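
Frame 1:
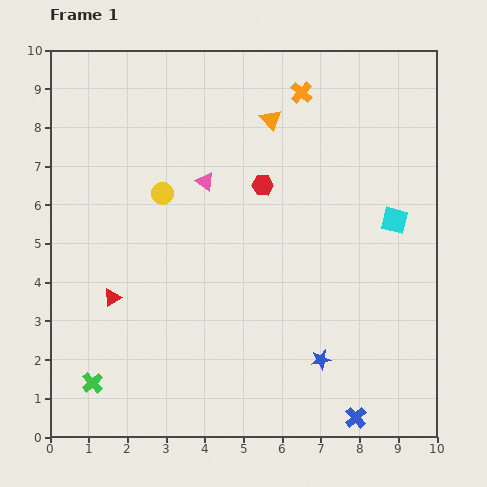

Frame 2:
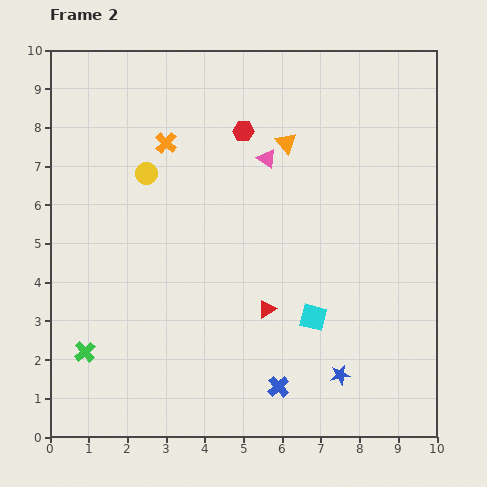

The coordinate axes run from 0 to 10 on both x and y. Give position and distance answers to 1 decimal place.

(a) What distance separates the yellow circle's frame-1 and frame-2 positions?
0.6

The yellow circle moved from (2.9, 6.3) to (2.5, 6.8), a distance of √(0.4² + 0.5²) ≈ 0.6.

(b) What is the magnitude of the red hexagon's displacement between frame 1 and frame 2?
1.5

The red hexagon moved from (5.5, 6.5) to (5.0, 7.9), a distance of √(0.5² + 1.4²) ≈ 1.5.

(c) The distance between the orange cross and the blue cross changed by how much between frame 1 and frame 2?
-1.6

Distance in frame 1: 8.5. Distance in frame 2: 6.9.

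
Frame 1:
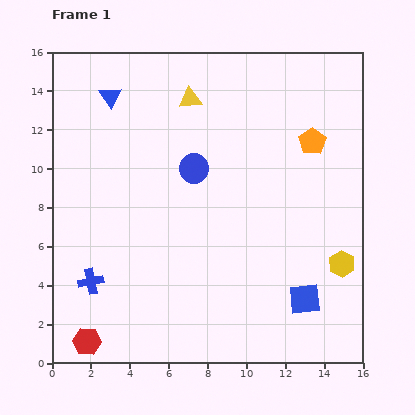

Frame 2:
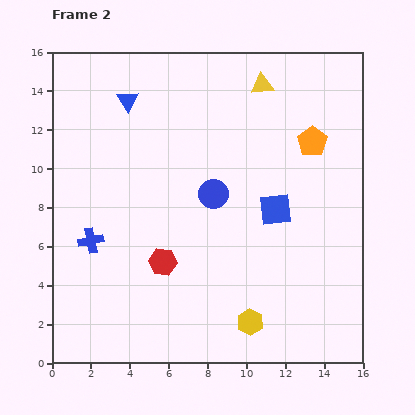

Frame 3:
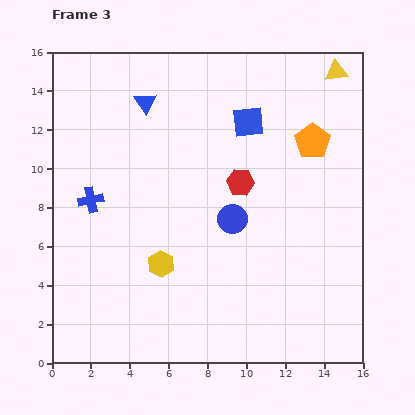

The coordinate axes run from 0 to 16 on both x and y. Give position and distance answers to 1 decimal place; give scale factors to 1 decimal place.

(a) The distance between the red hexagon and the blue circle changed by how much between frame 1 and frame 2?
-6.1

Distance in frame 1: 10.5. Distance in frame 2: 4.4.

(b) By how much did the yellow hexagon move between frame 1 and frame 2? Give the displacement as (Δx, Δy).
(-4.7, -3.0)

The yellow hexagon was at (14.9, 5.1) in frame 1 and (10.2, 2.1) in frame 2.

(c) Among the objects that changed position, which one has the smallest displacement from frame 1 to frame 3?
the blue triangle

(moved 1.8)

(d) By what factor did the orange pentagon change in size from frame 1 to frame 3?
1.3×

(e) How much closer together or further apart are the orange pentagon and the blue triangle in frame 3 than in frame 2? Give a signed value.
-0.9

Distance in frame 2: 9.7. Distance in frame 3: 8.8.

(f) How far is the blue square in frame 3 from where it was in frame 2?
4.7

The blue square moved from (11.5, 7.9) to (10.1, 12.4), a distance of √(1.4² + 4.5²) ≈ 4.7.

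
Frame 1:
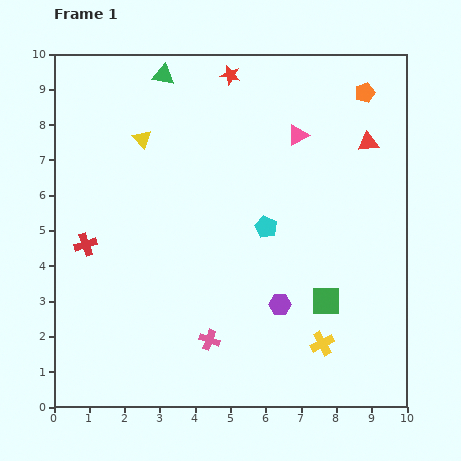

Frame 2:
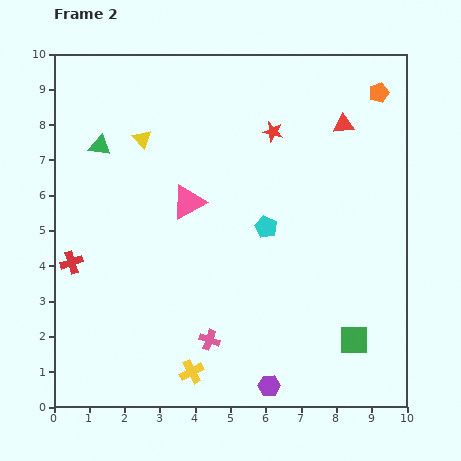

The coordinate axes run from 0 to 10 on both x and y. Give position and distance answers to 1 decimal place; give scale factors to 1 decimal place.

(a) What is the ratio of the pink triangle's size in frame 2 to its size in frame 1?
1.6×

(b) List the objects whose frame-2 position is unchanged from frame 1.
the pink cross, the cyan pentagon, the yellow triangle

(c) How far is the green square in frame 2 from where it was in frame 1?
1.4

The green square moved from (7.7, 3.0) to (8.5, 1.9), a distance of √(0.8² + 1.1²) ≈ 1.4.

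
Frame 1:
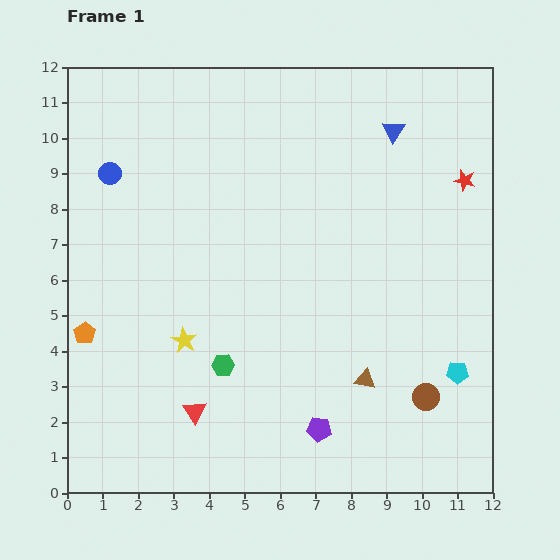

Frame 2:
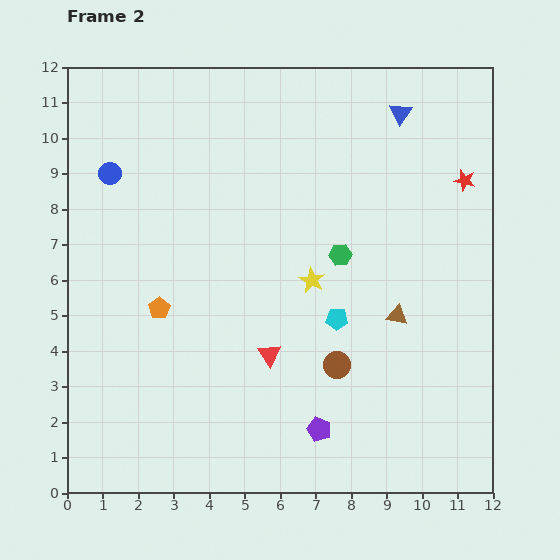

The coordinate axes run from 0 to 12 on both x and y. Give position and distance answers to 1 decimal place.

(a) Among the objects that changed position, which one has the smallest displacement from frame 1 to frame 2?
the blue triangle

(moved 0.5)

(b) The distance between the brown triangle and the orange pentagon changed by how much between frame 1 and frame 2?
-1.3

Distance in frame 1: 8.0. Distance in frame 2: 6.7.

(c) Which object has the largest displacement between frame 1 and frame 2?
the green hexagon

(moved 4.5; next 4.0)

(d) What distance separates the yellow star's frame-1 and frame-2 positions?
4.0

The yellow star moved from (3.3, 4.3) to (6.9, 6.0), a distance of √(3.6² + 1.7²) ≈ 4.0.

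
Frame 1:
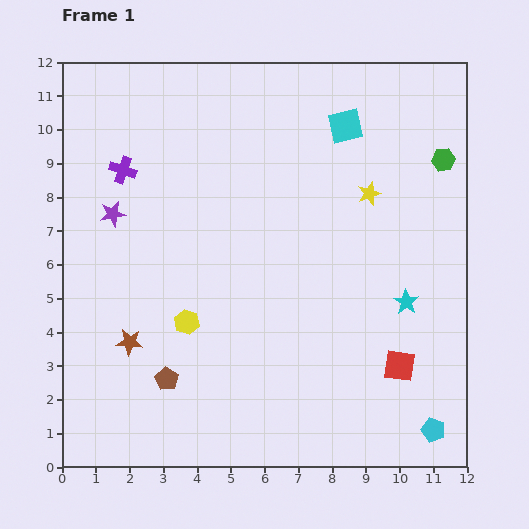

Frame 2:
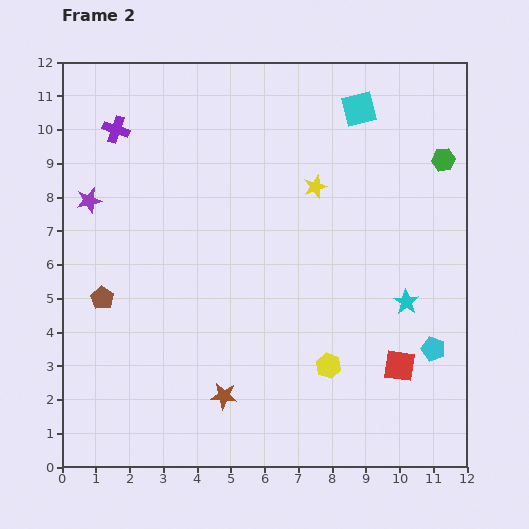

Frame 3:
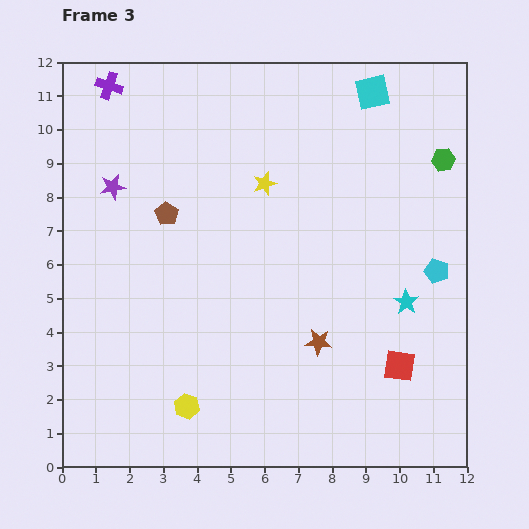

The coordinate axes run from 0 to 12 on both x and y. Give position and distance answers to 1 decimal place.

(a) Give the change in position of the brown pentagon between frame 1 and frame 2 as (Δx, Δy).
(-1.9, 2.4)

The brown pentagon was at (3.1, 2.6) in frame 1 and (1.2, 5.0) in frame 2.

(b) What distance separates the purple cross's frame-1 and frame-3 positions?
2.5

The purple cross moved from (1.8, 8.8) to (1.4, 11.3), a distance of √(0.4² + 2.5²) ≈ 2.5.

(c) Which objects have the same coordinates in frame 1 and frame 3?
the green hexagon, the red square, the cyan star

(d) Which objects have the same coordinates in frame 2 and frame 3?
the green hexagon, the red square, the cyan star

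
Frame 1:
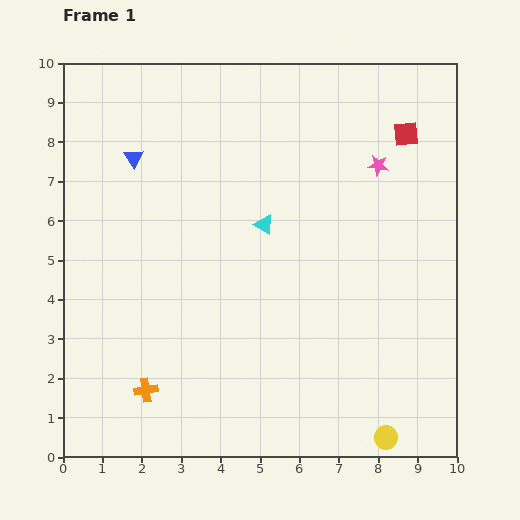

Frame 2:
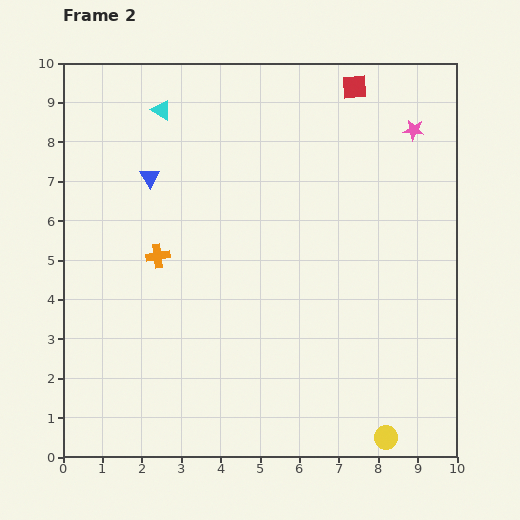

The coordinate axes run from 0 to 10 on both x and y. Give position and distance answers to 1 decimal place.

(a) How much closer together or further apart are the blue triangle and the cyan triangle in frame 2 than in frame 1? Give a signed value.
-2.0

Distance in frame 1: 3.7. Distance in frame 2: 1.7.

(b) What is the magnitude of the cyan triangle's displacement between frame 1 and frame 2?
3.9

The cyan triangle moved from (5.1, 5.9) to (2.5, 8.8), a distance of √(2.6² + 2.9²) ≈ 3.9.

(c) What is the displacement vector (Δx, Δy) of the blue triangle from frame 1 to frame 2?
(0.4, -0.5)

The blue triangle was at (1.8, 7.6) in frame 1 and (2.2, 7.1) in frame 2.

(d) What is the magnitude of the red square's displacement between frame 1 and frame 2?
1.8

The red square moved from (8.7, 8.2) to (7.4, 9.4), a distance of √(1.3² + 1.2²) ≈ 1.8.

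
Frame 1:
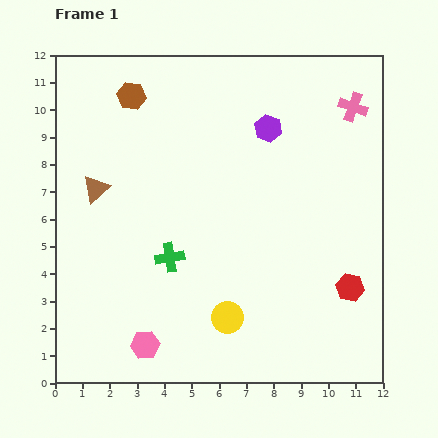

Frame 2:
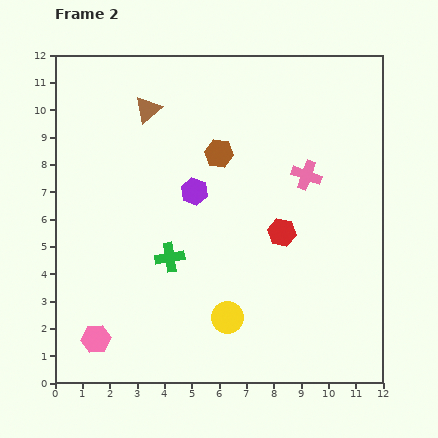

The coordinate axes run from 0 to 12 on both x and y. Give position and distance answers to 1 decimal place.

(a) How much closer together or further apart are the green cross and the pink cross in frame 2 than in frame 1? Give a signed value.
-2.9

Distance in frame 1: 8.7. Distance in frame 2: 5.8.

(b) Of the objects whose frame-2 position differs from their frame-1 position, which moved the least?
the pink hexagon

(moved 1.8)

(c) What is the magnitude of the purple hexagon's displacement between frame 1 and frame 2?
3.5

The purple hexagon moved from (7.8, 9.3) to (5.1, 7.0), a distance of √(2.7² + 2.3²) ≈ 3.5.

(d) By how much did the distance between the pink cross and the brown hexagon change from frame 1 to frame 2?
-4.8

Distance in frame 1: 8.1. Distance in frame 2: 3.3.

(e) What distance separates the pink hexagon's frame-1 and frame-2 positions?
1.8

The pink hexagon moved from (3.3, 1.4) to (1.5, 1.6), a distance of √(1.8² + 0.2²) ≈ 1.8.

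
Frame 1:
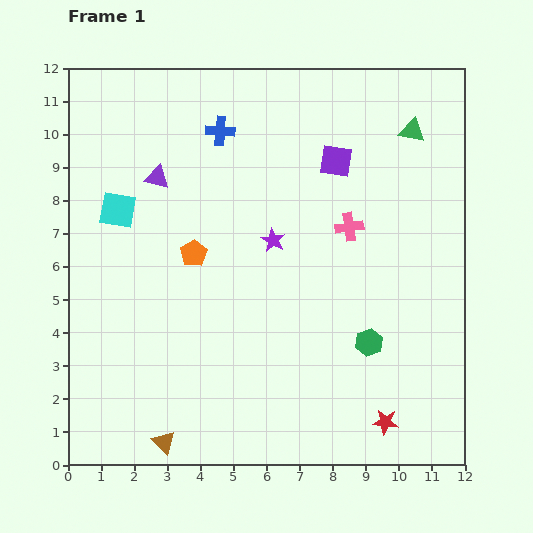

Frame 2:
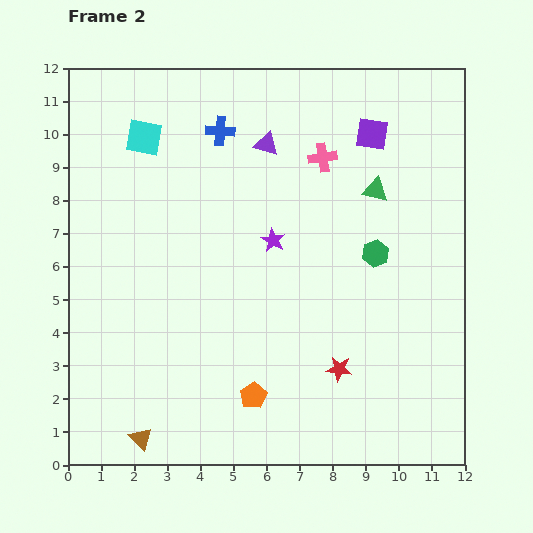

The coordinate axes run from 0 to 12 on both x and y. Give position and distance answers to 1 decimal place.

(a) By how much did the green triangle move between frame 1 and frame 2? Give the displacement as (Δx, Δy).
(-1.1, -1.8)

The green triangle was at (10.4, 10.1) in frame 1 and (9.3, 8.3) in frame 2.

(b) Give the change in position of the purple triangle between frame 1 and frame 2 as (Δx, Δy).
(3.3, 1.0)

The purple triangle was at (2.7, 8.7) in frame 1 and (6.0, 9.7) in frame 2.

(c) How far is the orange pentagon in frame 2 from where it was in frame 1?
4.7

The orange pentagon moved from (3.8, 6.4) to (5.6, 2.1), a distance of √(1.8² + 4.3²) ≈ 4.7.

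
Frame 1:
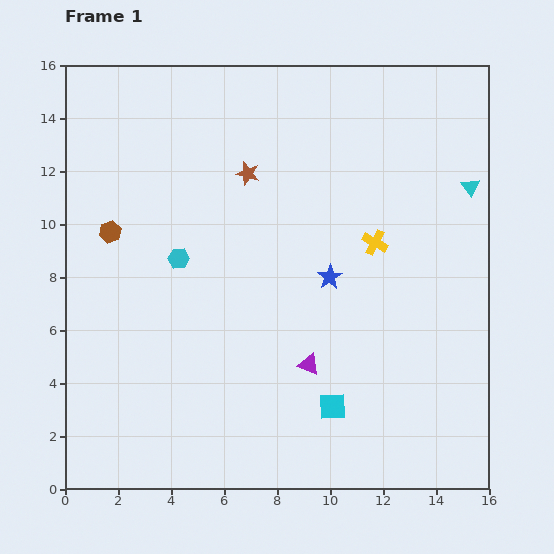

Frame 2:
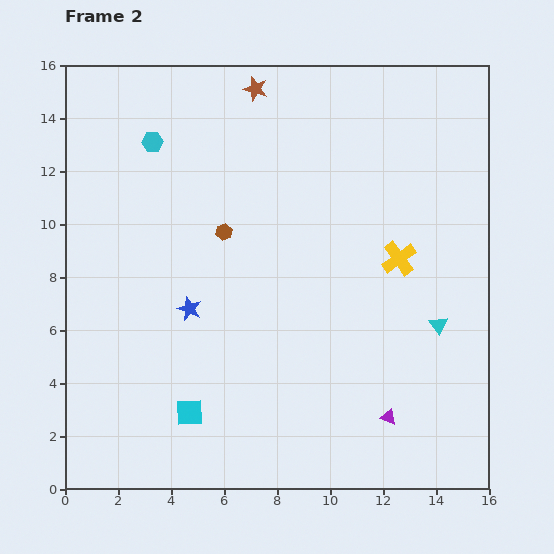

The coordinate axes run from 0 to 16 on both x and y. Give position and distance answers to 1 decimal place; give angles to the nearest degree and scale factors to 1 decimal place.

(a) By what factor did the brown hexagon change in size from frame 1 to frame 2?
0.7×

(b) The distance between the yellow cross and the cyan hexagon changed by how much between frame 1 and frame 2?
+2.9

Distance in frame 1: 7.4. Distance in frame 2: 10.3.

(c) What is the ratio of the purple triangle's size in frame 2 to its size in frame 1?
0.7×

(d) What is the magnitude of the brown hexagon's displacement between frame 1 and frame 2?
4.3

The brown hexagon moved from (1.7, 9.7) to (6.0, 9.7), a distance of √(4.3² + 0.0²) ≈ 4.3.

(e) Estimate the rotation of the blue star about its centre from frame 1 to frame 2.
19° counter-clockwise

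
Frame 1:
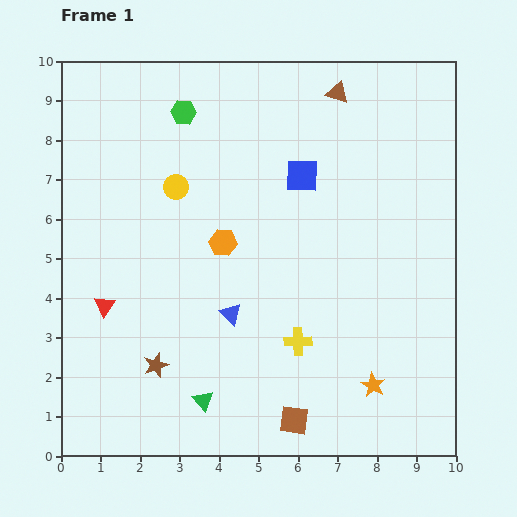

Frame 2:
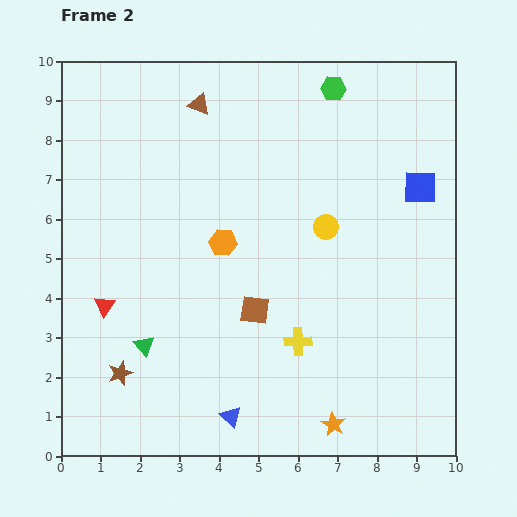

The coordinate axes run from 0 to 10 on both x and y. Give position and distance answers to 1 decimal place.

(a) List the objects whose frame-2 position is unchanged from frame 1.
the red triangle, the orange hexagon, the yellow cross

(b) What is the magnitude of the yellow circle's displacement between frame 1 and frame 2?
3.9

The yellow circle moved from (2.9, 6.8) to (6.7, 5.8), a distance of √(3.8² + 1.0²) ≈ 3.9.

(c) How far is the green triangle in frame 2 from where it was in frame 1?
2.1

The green triangle moved from (3.6, 1.4) to (2.1, 2.8), a distance of √(1.5² + 1.4²) ≈ 2.1.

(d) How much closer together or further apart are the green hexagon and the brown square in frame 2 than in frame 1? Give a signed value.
-2.4

Distance in frame 1: 8.3. Distance in frame 2: 5.9.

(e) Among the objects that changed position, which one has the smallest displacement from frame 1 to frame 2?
the brown star

(moved 0.9)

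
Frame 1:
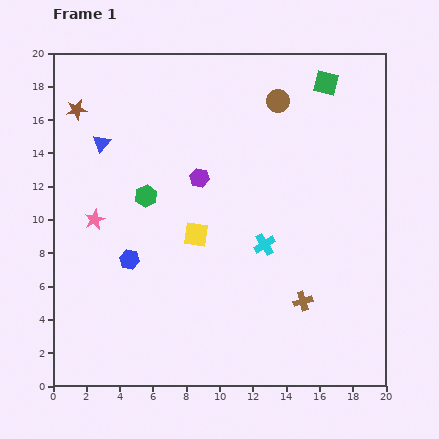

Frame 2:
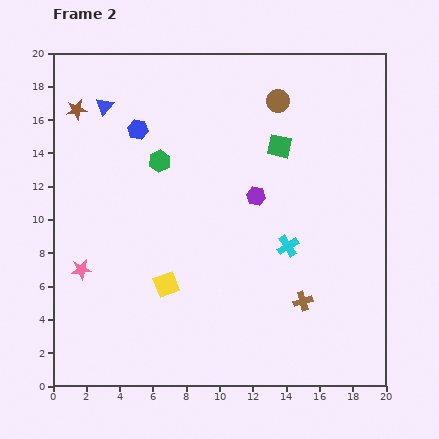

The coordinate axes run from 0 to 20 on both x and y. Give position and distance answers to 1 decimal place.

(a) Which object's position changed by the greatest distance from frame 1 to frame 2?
the blue hexagon

(moved 7.8; next 4.7)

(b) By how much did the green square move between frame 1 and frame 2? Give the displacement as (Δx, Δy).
(-2.8, -3.8)

The green square was at (16.4, 18.2) in frame 1 and (13.6, 14.4) in frame 2.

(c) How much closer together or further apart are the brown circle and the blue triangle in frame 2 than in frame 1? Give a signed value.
-0.5

Distance in frame 1: 10.9. Distance in frame 2: 10.4.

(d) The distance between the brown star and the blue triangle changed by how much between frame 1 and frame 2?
-0.8

Distance in frame 1: 2.5. Distance in frame 2: 1.7.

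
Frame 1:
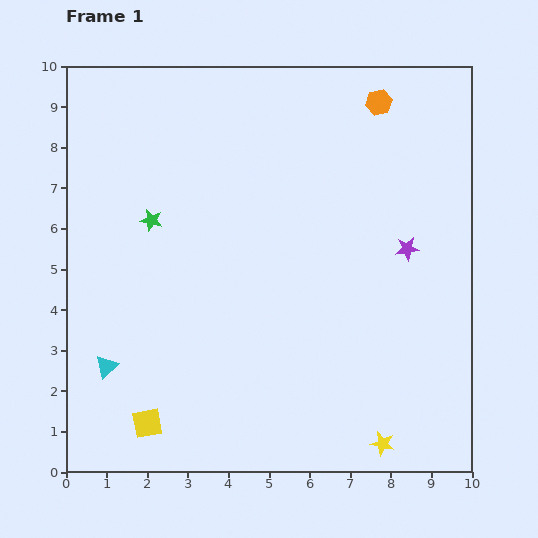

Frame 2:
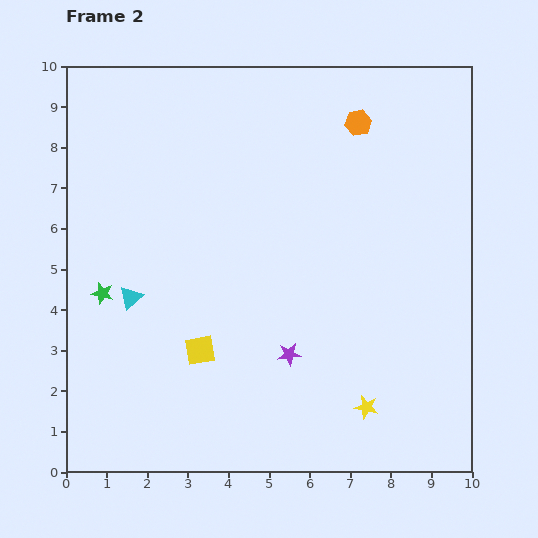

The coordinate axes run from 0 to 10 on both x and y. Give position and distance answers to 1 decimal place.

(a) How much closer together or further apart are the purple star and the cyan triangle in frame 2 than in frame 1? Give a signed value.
-3.8

Distance in frame 1: 7.9. Distance in frame 2: 4.1.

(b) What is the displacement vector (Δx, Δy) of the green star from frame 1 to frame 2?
(-1.2, -1.8)

The green star was at (2.1, 6.2) in frame 1 and (0.9, 4.4) in frame 2.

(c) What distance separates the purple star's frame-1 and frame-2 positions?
3.9

The purple star moved from (8.4, 5.5) to (5.5, 2.9), a distance of √(2.9² + 2.6²) ≈ 3.9.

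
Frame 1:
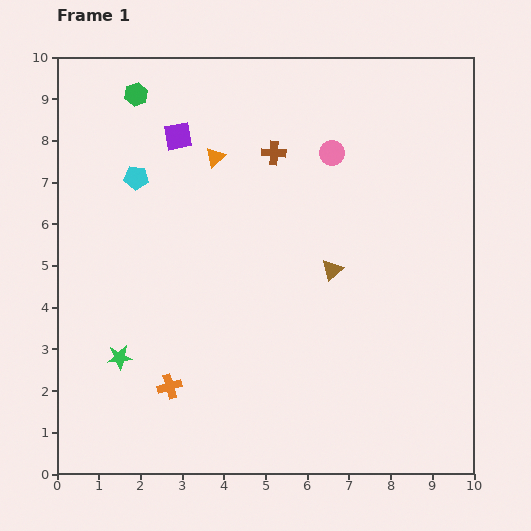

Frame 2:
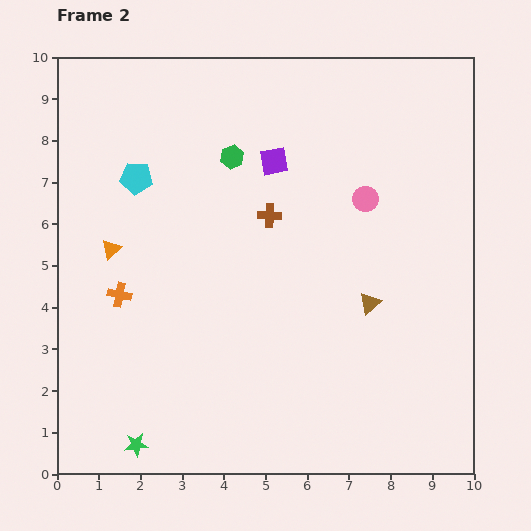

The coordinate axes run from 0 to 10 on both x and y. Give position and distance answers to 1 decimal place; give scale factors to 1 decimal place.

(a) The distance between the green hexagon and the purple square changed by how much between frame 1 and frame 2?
-0.4

Distance in frame 1: 1.4. Distance in frame 2: 1.0.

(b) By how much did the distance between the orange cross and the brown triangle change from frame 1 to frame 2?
+1.2

Distance in frame 1: 4.8. Distance in frame 2: 6.0.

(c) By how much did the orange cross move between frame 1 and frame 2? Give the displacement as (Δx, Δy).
(-1.2, 2.2)

The orange cross was at (2.7, 2.1) in frame 1 and (1.5, 4.3) in frame 2.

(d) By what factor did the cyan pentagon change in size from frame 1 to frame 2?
1.3×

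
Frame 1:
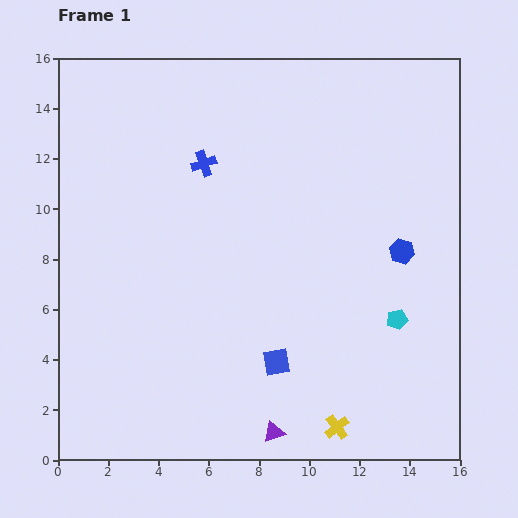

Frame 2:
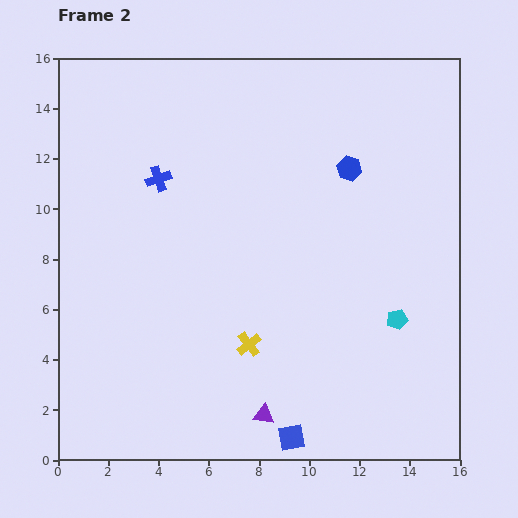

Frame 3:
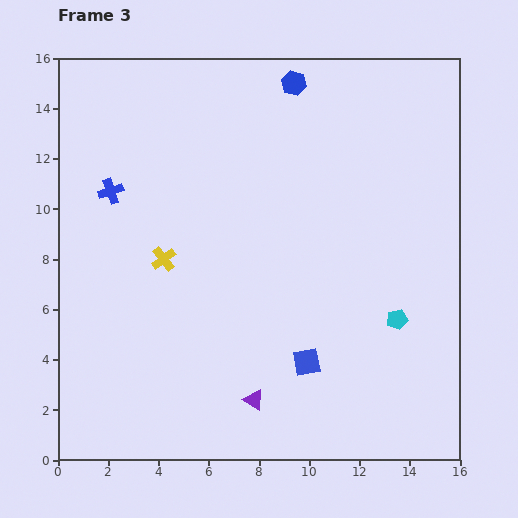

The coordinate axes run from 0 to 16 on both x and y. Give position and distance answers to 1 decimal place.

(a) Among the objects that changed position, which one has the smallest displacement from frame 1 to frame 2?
the purple triangle

(moved 0.8)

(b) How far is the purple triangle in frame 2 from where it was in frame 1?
0.8

The purple triangle moved from (8.6, 1.1) to (8.2, 1.8), a distance of √(0.4² + 0.7²) ≈ 0.8.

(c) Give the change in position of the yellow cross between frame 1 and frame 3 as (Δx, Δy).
(-6.9, 6.7)

The yellow cross was at (11.1, 1.3) in frame 1 and (4.2, 8.0) in frame 3.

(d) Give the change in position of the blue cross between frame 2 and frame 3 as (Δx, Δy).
(-1.9, -0.5)

The blue cross was at (4.0, 11.2) in frame 2 and (2.1, 10.7) in frame 3.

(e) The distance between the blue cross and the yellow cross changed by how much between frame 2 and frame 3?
-4.1

Distance in frame 2: 7.5. Distance in frame 3: 3.4.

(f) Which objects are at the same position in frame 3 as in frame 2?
the cyan pentagon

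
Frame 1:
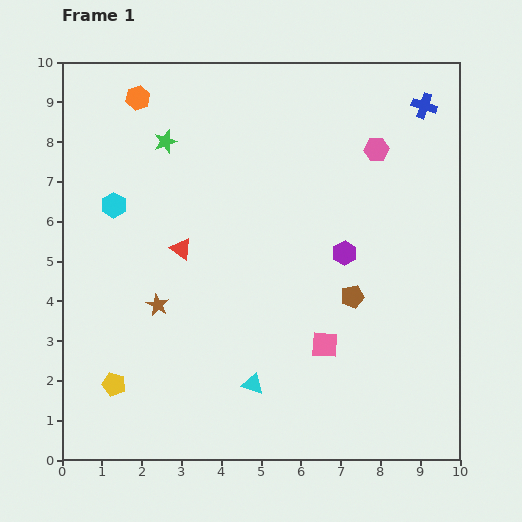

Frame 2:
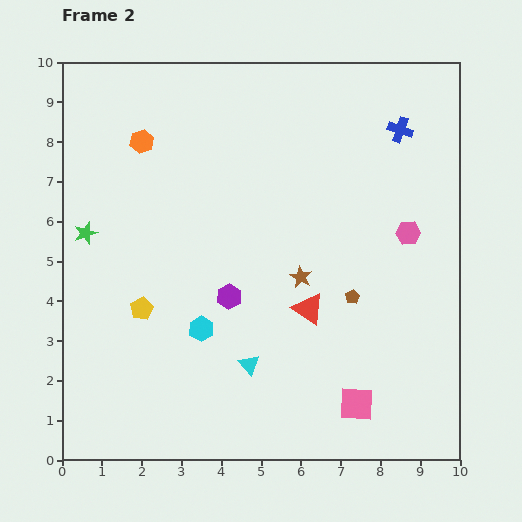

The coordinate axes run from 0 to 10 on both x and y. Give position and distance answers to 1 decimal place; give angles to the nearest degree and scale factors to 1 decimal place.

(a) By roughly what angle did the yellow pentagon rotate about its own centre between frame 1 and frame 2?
27° clockwise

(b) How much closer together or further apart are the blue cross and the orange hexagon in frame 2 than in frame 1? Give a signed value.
-0.7

Distance in frame 1: 7.2. Distance in frame 2: 6.5.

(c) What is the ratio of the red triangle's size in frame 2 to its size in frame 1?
1.5×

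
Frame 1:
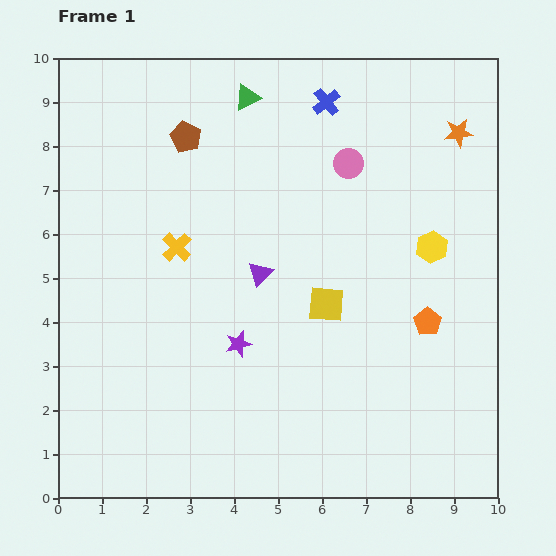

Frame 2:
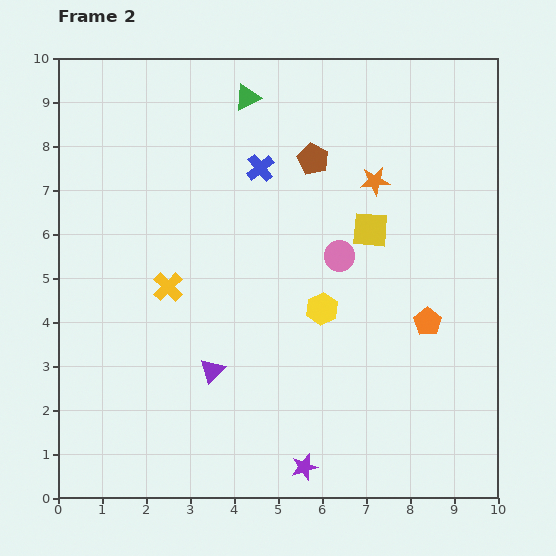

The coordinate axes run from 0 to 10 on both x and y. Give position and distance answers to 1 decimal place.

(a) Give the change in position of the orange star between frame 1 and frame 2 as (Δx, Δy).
(-1.9, -1.1)

The orange star was at (9.1, 8.3) in frame 1 and (7.2, 7.2) in frame 2.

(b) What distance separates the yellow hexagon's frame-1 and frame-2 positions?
2.9

The yellow hexagon moved from (8.5, 5.7) to (6.0, 4.3), a distance of √(2.5² + 1.4²) ≈ 2.9.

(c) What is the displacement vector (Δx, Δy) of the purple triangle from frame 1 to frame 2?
(-1.1, -2.2)

The purple triangle was at (4.6, 5.1) in frame 1 and (3.5, 2.9) in frame 2.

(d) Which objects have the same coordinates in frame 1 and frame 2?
the orange pentagon, the green triangle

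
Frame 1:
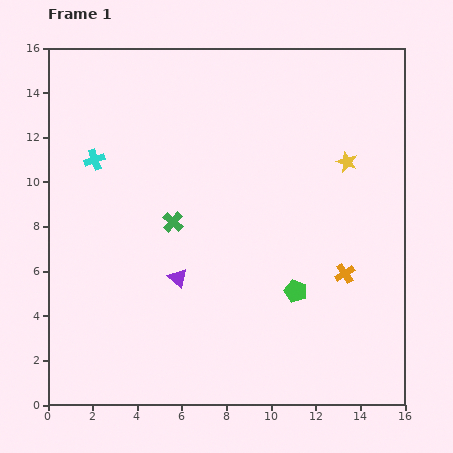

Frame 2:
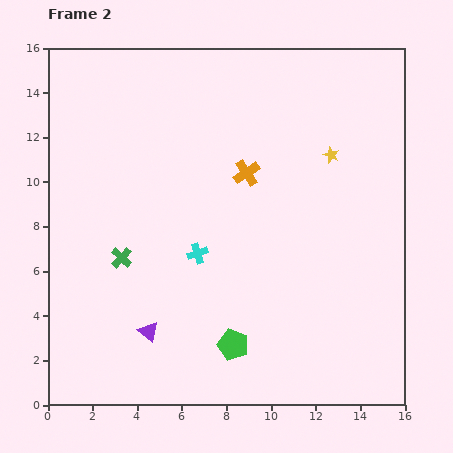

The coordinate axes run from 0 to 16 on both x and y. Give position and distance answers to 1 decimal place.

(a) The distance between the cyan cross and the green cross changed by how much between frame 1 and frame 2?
-1.1

Distance in frame 1: 4.5. Distance in frame 2: 3.4.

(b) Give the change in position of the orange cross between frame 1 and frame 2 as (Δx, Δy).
(-4.4, 4.5)

The orange cross was at (13.3, 5.9) in frame 1 and (8.9, 10.4) in frame 2.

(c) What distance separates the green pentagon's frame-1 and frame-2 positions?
3.7

The green pentagon moved from (11.1, 5.1) to (8.3, 2.7), a distance of √(2.8² + 2.4²) ≈ 3.7.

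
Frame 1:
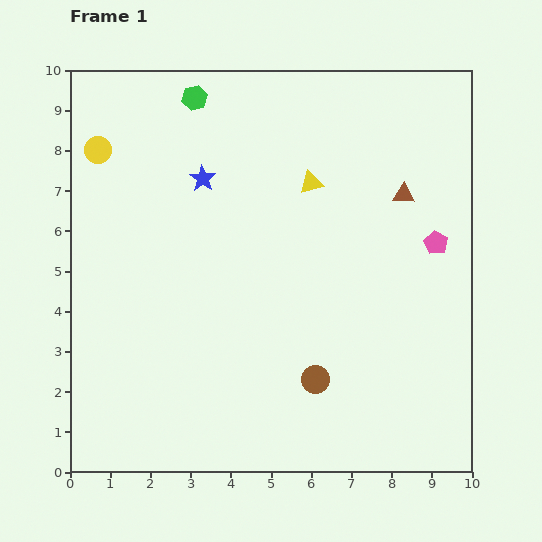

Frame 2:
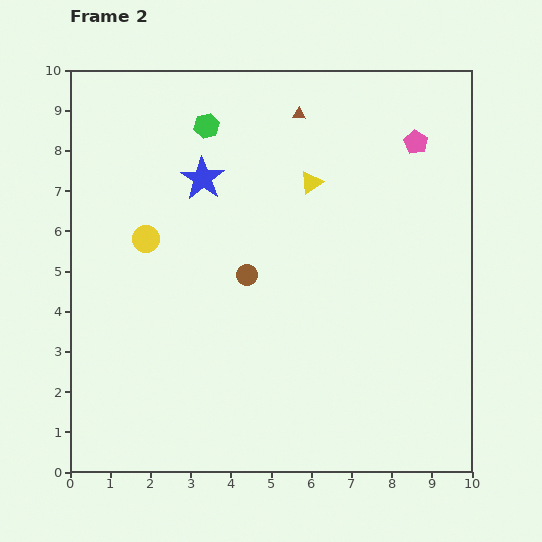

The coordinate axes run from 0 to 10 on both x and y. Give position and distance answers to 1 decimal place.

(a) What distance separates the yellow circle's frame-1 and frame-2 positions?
2.5

The yellow circle moved from (0.7, 8.0) to (1.9, 5.8), a distance of √(1.2² + 2.2²) ≈ 2.5.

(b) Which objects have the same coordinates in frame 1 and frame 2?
the blue star, the yellow triangle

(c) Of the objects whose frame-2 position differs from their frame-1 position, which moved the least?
the green hexagon

(moved 0.8)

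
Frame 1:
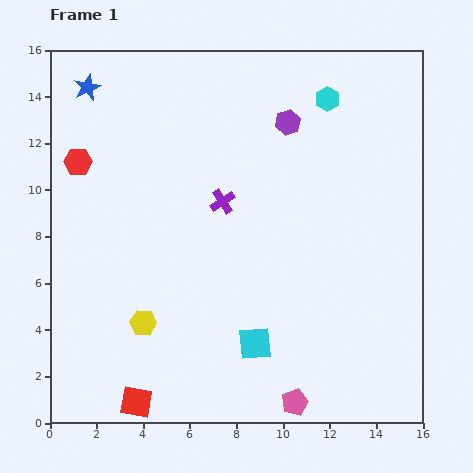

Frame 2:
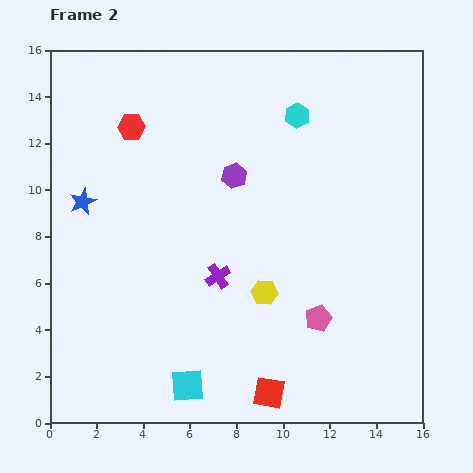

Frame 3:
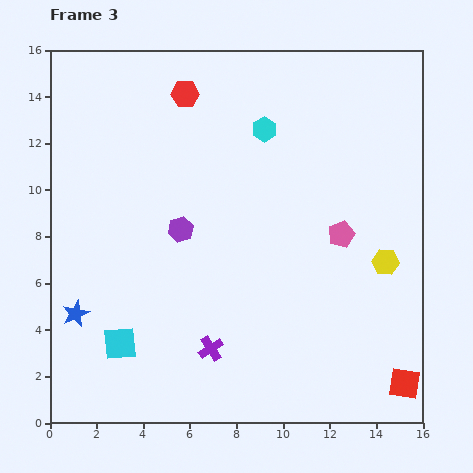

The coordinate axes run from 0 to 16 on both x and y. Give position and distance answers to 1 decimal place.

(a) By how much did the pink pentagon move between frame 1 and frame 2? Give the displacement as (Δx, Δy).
(1.0, 3.6)

The pink pentagon was at (10.5, 0.9) in frame 1 and (11.5, 4.5) in frame 2.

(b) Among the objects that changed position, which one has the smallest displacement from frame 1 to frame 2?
the cyan hexagon

(moved 1.5)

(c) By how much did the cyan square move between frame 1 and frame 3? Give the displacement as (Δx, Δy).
(-5.8, 0.0)

The cyan square was at (8.8, 3.4) in frame 1 and (3.0, 3.4) in frame 3.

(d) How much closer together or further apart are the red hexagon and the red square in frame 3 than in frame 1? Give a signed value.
+5.0

Distance in frame 1: 10.6. Distance in frame 3: 15.6.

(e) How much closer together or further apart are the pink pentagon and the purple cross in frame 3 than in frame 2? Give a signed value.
+2.7

Distance in frame 2: 4.7. Distance in frame 3: 7.4.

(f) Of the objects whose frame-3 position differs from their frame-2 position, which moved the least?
the cyan hexagon

(moved 1.5)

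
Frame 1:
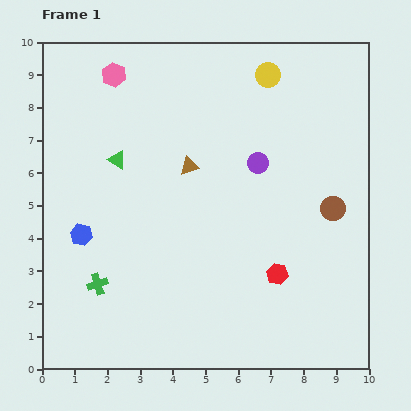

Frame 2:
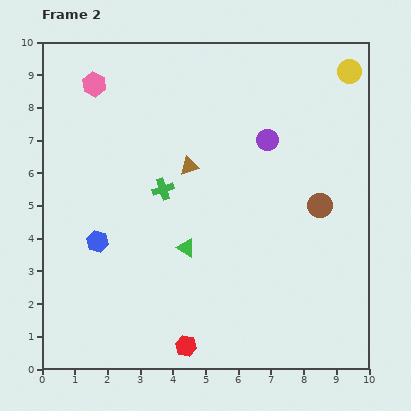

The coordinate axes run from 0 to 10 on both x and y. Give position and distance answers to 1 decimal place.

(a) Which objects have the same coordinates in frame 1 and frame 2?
the brown triangle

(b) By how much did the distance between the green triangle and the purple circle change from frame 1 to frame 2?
-0.2

Distance in frame 1: 4.3. Distance in frame 2: 4.1.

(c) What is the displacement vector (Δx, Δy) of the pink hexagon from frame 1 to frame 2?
(-0.6, -0.3)

The pink hexagon was at (2.2, 9.0) in frame 1 and (1.6, 8.7) in frame 2.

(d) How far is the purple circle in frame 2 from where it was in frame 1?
0.8

The purple circle moved from (6.6, 6.3) to (6.9, 7.0), a distance of √(0.3² + 0.7²) ≈ 0.8.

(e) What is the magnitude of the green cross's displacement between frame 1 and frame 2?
3.5

The green cross moved from (1.7, 2.6) to (3.7, 5.5), a distance of √(2.0² + 2.9²) ≈ 3.5.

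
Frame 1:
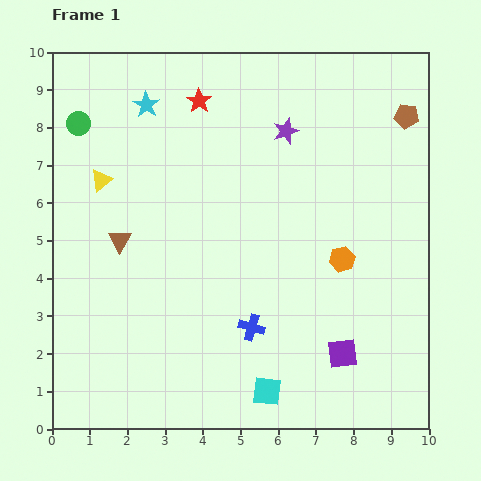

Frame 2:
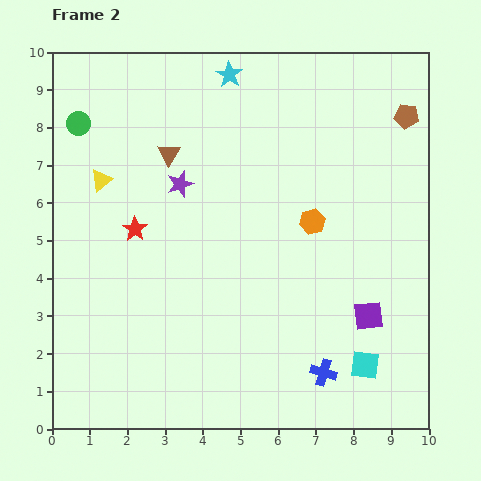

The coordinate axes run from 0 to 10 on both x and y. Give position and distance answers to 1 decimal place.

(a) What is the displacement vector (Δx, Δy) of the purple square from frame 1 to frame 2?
(0.7, 1.0)

The purple square was at (7.7, 2.0) in frame 1 and (8.4, 3.0) in frame 2.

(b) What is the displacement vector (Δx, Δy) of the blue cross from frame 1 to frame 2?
(1.9, -1.2)

The blue cross was at (5.3, 2.7) in frame 1 and (7.2, 1.5) in frame 2.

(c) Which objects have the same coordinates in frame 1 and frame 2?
the green circle, the brown pentagon, the yellow triangle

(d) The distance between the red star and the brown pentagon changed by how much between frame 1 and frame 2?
+2.3

Distance in frame 1: 5.5. Distance in frame 2: 7.8.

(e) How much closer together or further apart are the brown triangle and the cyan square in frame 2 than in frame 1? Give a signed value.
+2.0

Distance in frame 1: 5.6. Distance in frame 2: 7.6.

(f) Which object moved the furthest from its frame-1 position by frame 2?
the red star

(moved 3.8; next 3.1)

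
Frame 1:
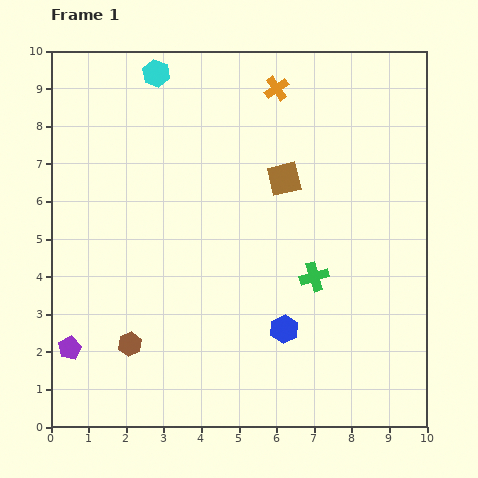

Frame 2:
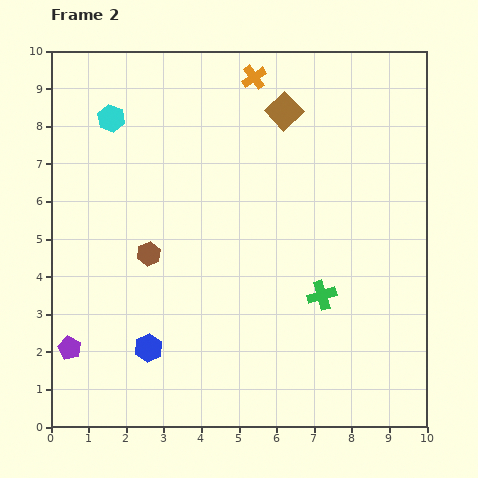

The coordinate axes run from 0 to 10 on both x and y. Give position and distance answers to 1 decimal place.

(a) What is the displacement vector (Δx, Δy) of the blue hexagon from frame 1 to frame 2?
(-3.6, -0.5)

The blue hexagon was at (6.2, 2.6) in frame 1 and (2.6, 2.1) in frame 2.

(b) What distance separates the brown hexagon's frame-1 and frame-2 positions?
2.5

The brown hexagon moved from (2.1, 2.2) to (2.6, 4.6), a distance of √(0.5² + 2.4²) ≈ 2.5.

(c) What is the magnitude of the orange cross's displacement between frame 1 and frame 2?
0.7

The orange cross moved from (6.0, 9.0) to (5.4, 9.3), a distance of √(0.6² + 0.3²) ≈ 0.7.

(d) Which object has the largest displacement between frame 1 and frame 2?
the blue hexagon

(moved 3.6; next 2.5)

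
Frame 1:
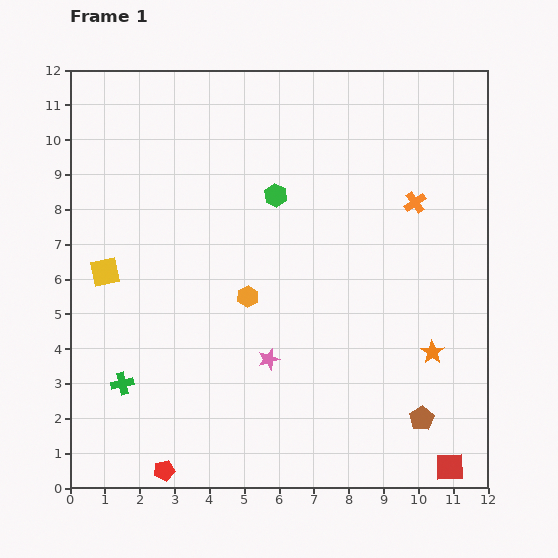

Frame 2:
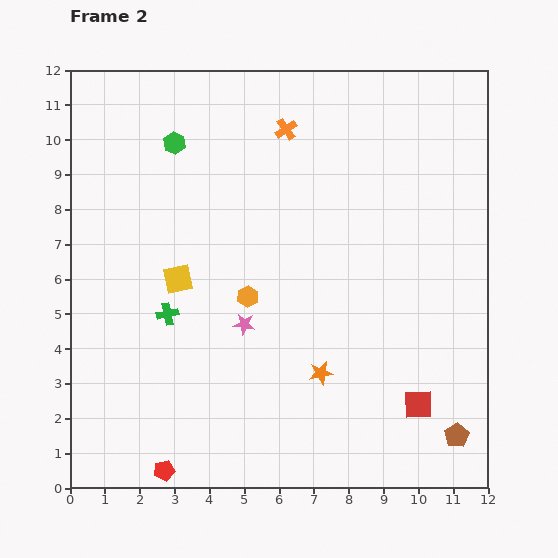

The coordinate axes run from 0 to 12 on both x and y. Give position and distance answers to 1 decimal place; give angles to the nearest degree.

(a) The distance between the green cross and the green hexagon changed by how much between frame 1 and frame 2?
-2.1

Distance in frame 1: 7.0. Distance in frame 2: 4.9.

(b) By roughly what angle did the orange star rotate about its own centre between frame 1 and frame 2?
27° clockwise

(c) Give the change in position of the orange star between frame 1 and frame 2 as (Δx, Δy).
(-3.2, -0.6)

The orange star was at (10.4, 3.9) in frame 1 and (7.2, 3.3) in frame 2.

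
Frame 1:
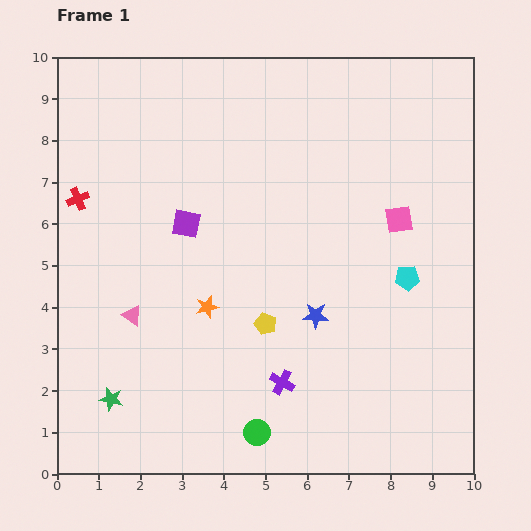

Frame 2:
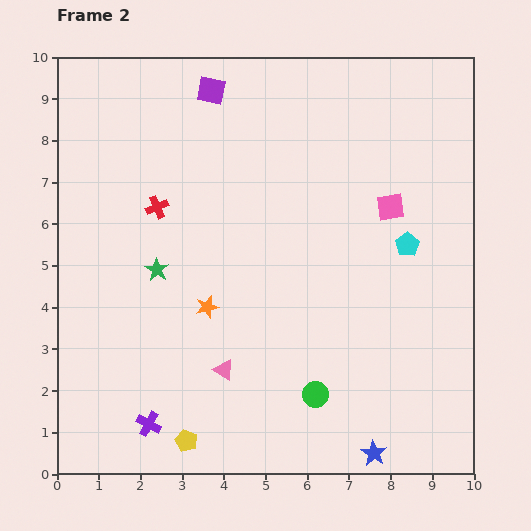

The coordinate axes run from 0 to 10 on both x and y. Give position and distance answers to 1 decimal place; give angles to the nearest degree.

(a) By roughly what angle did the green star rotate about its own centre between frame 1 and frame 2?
20° clockwise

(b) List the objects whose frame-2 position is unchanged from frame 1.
the orange star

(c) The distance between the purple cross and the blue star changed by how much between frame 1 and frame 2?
+3.6

Distance in frame 1: 1.8. Distance in frame 2: 5.4.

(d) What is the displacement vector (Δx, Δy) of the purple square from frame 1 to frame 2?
(0.6, 3.2)

The purple square was at (3.1, 6.0) in frame 1 and (3.7, 9.2) in frame 2.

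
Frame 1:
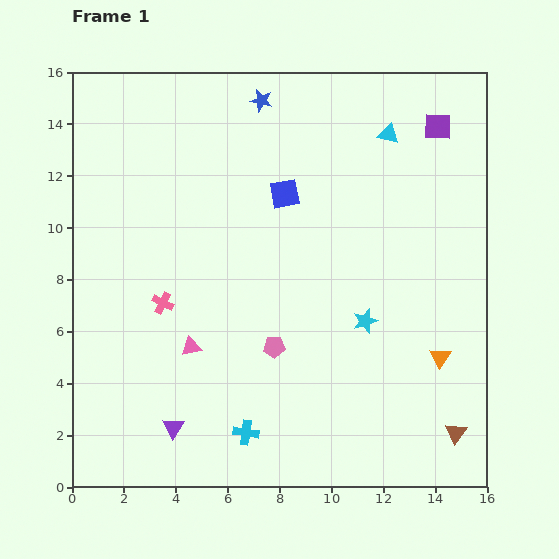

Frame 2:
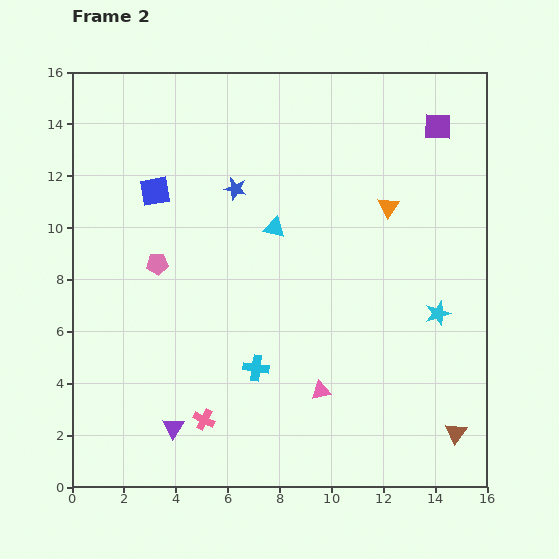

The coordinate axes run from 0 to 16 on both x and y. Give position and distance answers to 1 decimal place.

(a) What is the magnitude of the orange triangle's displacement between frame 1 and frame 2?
6.1

The orange triangle moved from (14.2, 5.0) to (12.2, 10.8), a distance of √(2.0² + 5.8²) ≈ 6.1.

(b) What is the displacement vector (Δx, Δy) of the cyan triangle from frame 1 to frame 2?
(-4.4, -3.6)

The cyan triangle was at (12.2, 13.6) in frame 1 and (7.8, 10.0) in frame 2.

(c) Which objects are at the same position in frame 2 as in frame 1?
the purple triangle, the brown triangle, the purple square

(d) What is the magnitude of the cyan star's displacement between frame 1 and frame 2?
2.8

The cyan star moved from (11.3, 6.4) to (14.1, 6.7), a distance of √(2.8² + 0.3²) ≈ 2.8.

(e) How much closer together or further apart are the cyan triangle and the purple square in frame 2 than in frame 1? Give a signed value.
+5.5

Distance in frame 1: 1.9. Distance in frame 2: 7.4.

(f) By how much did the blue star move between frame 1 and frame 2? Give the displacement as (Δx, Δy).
(-1.0, -3.4)

The blue star was at (7.3, 14.9) in frame 1 and (6.3, 11.5) in frame 2.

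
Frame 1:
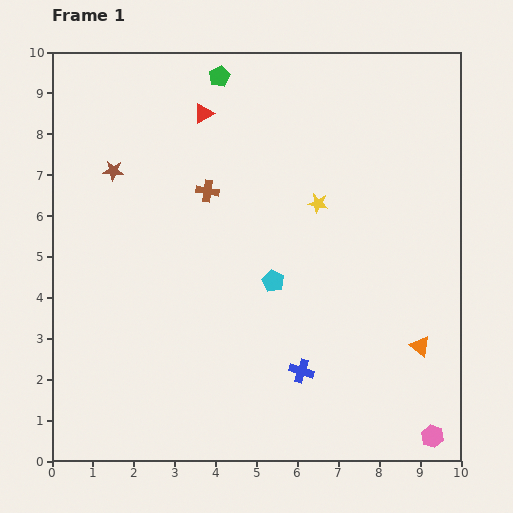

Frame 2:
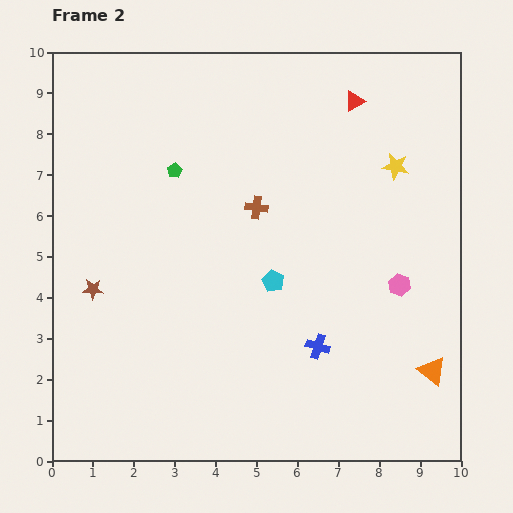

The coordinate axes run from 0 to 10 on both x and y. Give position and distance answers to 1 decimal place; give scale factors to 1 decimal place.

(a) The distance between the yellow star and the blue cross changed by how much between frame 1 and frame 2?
+0.7

Distance in frame 1: 4.1. Distance in frame 2: 4.8.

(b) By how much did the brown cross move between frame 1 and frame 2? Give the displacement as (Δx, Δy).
(1.2, -0.4)

The brown cross was at (3.8, 6.6) in frame 1 and (5.0, 6.2) in frame 2.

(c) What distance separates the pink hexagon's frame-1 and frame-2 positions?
3.8

The pink hexagon moved from (9.3, 0.6) to (8.5, 4.3), a distance of √(0.8² + 3.7²) ≈ 3.8.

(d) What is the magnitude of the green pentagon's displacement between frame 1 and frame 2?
2.5

The green pentagon moved from (4.1, 9.4) to (3.0, 7.1), a distance of √(1.1² + 2.3²) ≈ 2.5.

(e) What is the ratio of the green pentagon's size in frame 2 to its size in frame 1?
0.7×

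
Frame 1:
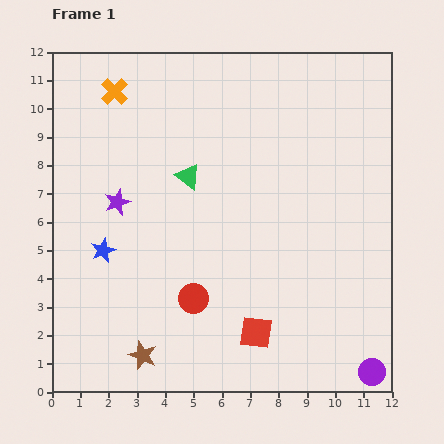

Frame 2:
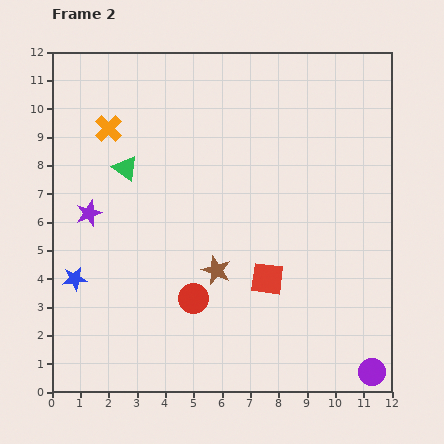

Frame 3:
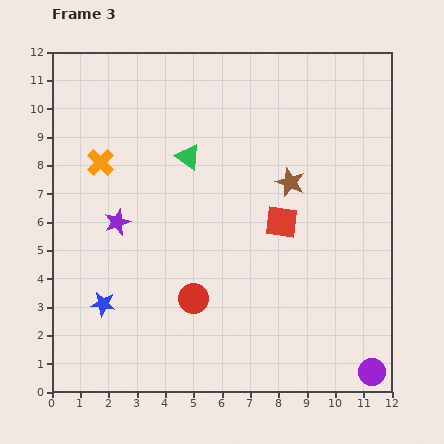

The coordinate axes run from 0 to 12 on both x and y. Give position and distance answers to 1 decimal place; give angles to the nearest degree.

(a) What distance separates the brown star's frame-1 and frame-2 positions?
4.0

The brown star moved from (3.2, 1.3) to (5.8, 4.3), a distance of √(2.6² + 3.0²) ≈ 4.0.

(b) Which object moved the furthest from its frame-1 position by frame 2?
the brown star

(moved 4.0; next 2.2)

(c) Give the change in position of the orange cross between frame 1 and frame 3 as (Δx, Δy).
(-0.5, -2.5)

The orange cross was at (2.2, 10.6) in frame 1 and (1.7, 8.1) in frame 3.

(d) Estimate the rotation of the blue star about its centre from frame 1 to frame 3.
31° clockwise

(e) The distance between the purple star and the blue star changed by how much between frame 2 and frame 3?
+0.5

Distance in frame 2: 2.4. Distance in frame 3: 2.9.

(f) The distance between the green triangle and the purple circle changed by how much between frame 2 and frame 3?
-1.3

Distance in frame 2: 11.3. Distance in frame 3: 10.0.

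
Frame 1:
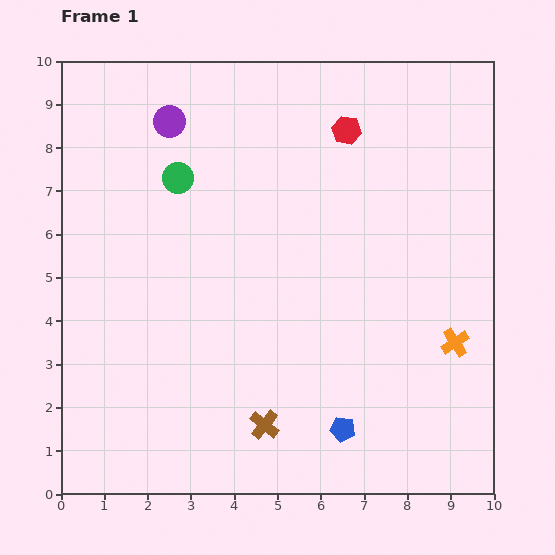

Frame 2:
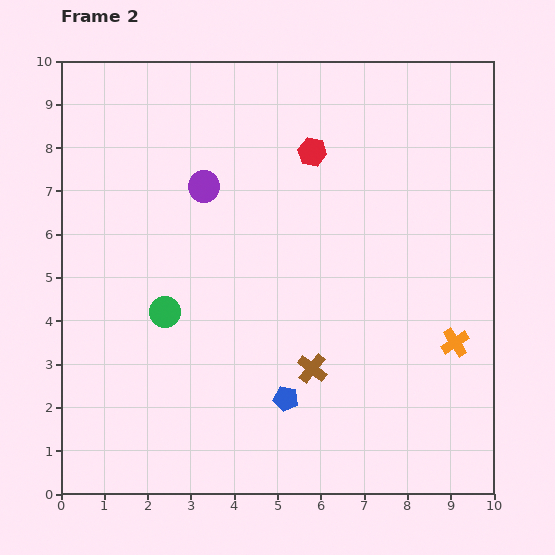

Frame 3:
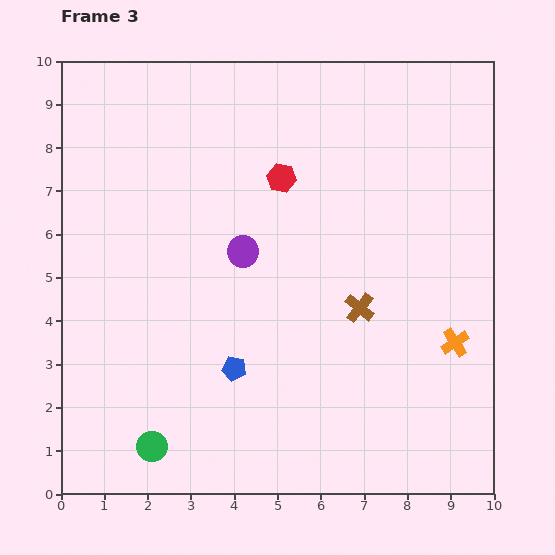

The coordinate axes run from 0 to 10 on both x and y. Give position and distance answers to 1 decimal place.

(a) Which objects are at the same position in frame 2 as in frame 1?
the orange cross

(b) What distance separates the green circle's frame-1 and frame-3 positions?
6.2

The green circle moved from (2.7, 7.3) to (2.1, 1.1), a distance of √(0.6² + 6.2²) ≈ 6.2.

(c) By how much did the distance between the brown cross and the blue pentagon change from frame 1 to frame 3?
+1.4

Distance in frame 1: 1.8. Distance in frame 3: 3.2.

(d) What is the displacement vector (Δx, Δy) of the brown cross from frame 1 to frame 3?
(2.2, 2.7)

The brown cross was at (4.7, 1.6) in frame 1 and (6.9, 4.3) in frame 3.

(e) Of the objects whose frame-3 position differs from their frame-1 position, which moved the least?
the red hexagon

(moved 1.9)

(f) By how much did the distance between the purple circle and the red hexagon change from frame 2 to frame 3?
-0.7

Distance in frame 2: 2.6. Distance in frame 3: 1.9.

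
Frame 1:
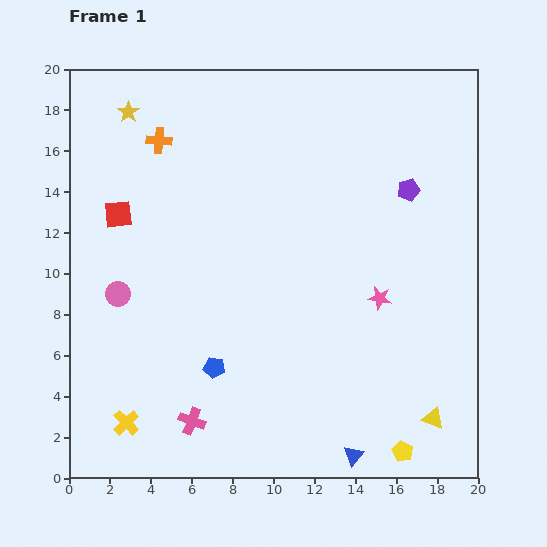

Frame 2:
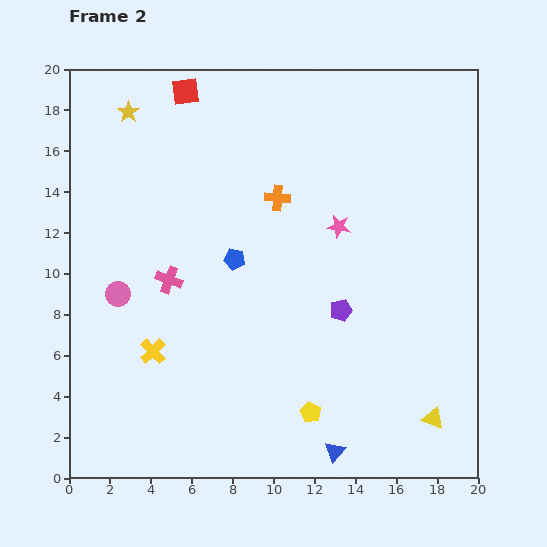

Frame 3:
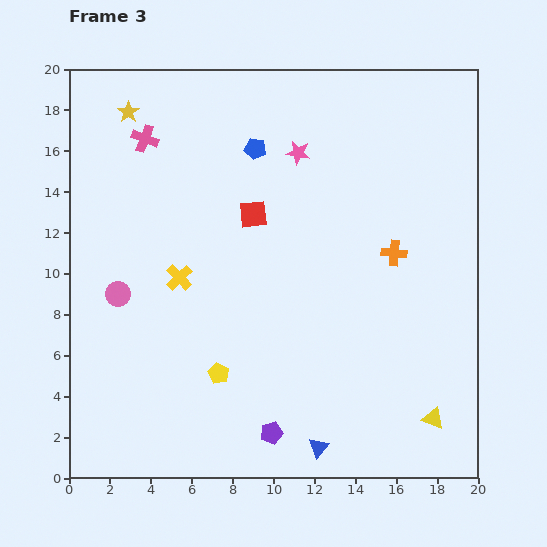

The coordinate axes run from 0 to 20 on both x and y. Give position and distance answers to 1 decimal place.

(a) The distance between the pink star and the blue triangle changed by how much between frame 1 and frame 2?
+3.2

Distance in frame 1: 7.8. Distance in frame 2: 11.0.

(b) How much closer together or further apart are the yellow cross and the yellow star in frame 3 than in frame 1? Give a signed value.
-6.7

Distance in frame 1: 15.2. Distance in frame 3: 8.5.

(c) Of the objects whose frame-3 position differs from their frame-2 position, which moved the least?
the blue triangle

(moved 0.8)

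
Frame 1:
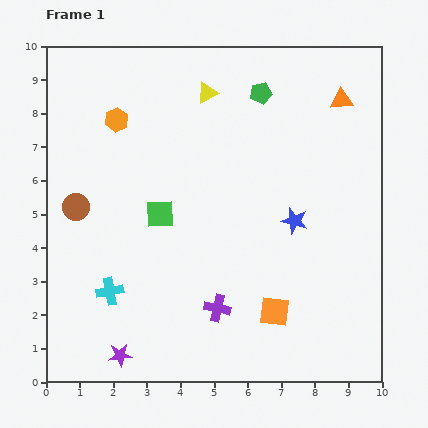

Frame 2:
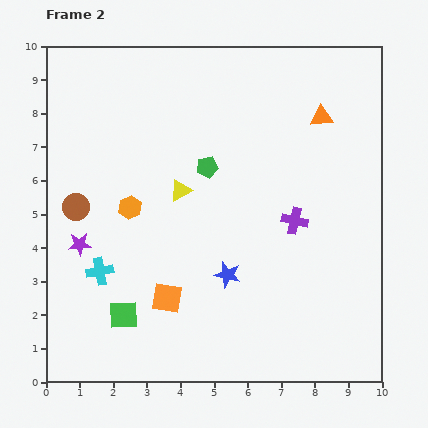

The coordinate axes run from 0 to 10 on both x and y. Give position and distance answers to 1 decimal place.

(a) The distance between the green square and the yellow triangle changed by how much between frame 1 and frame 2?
+0.2

Distance in frame 1: 3.9. Distance in frame 2: 4.1.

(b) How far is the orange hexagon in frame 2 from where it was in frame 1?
2.6

The orange hexagon moved from (2.1, 7.8) to (2.5, 5.2), a distance of √(0.4² + 2.6²) ≈ 2.6.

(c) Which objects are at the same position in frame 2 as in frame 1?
the brown circle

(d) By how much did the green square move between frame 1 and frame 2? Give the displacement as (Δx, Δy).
(-1.1, -3.0)

The green square was at (3.4, 5.0) in frame 1 and (2.3, 2.0) in frame 2.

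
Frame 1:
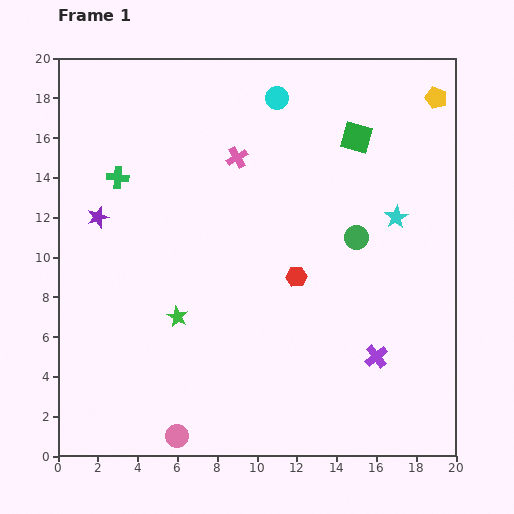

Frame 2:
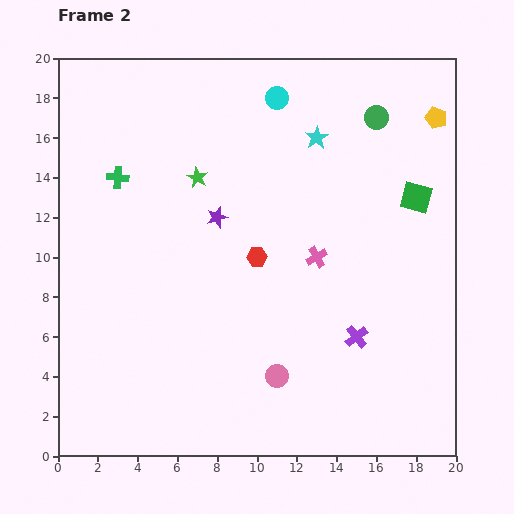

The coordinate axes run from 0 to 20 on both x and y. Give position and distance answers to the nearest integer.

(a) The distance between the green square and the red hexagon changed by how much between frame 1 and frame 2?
+1

Distance in frame 1: 8. Distance in frame 2: 9.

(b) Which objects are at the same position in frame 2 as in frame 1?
the green cross, the cyan circle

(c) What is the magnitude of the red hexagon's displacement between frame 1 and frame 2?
2

The red hexagon moved from (12, 9) to (10, 10), a distance of √(2² + 1²) ≈ 2.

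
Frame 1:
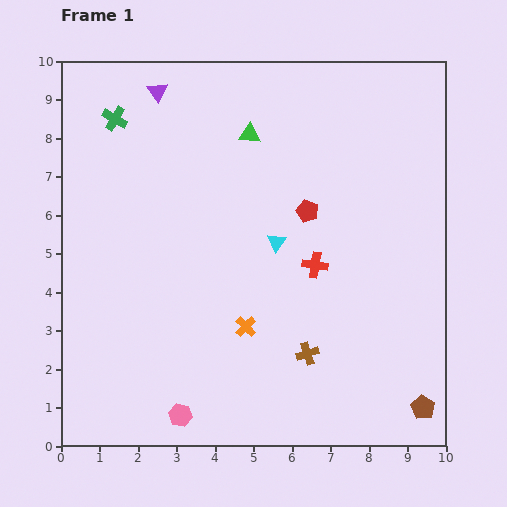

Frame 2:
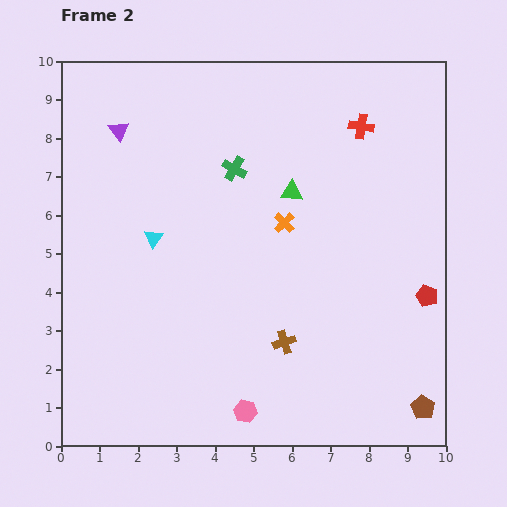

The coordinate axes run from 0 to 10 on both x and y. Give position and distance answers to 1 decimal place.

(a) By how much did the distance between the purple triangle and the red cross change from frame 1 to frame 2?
+0.2

Distance in frame 1: 6.1. Distance in frame 2: 6.3.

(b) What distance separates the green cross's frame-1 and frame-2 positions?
3.4

The green cross moved from (1.4, 8.5) to (4.5, 7.2), a distance of √(3.1² + 1.3²) ≈ 3.4.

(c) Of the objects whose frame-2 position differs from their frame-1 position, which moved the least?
the brown cross

(moved 0.7)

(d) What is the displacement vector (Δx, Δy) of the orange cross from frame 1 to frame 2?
(1.0, 2.7)

The orange cross was at (4.8, 3.1) in frame 1 and (5.8, 5.8) in frame 2.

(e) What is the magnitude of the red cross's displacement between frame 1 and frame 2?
3.8

The red cross moved from (6.6, 4.7) to (7.8, 8.3), a distance of √(1.2² + 3.6²) ≈ 3.8.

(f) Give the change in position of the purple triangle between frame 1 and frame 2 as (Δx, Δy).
(-1.0, -1.0)

The purple triangle was at (2.5, 9.2) in frame 1 and (1.5, 8.2) in frame 2.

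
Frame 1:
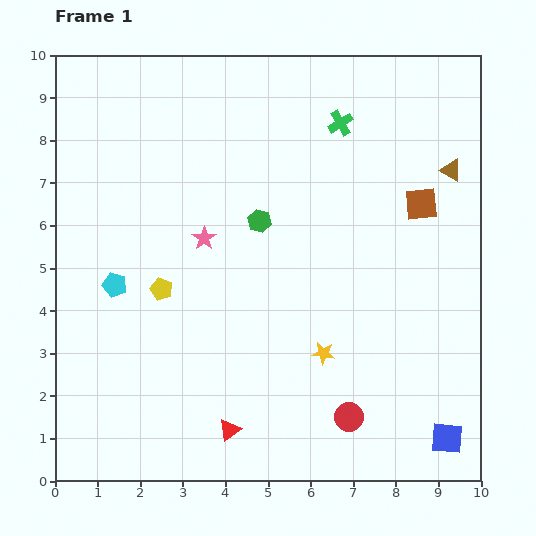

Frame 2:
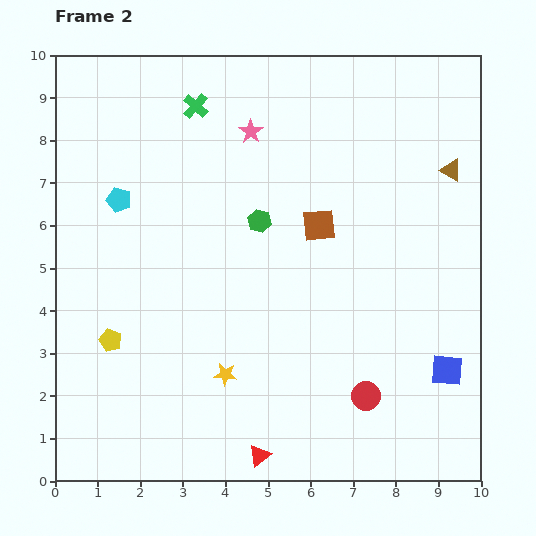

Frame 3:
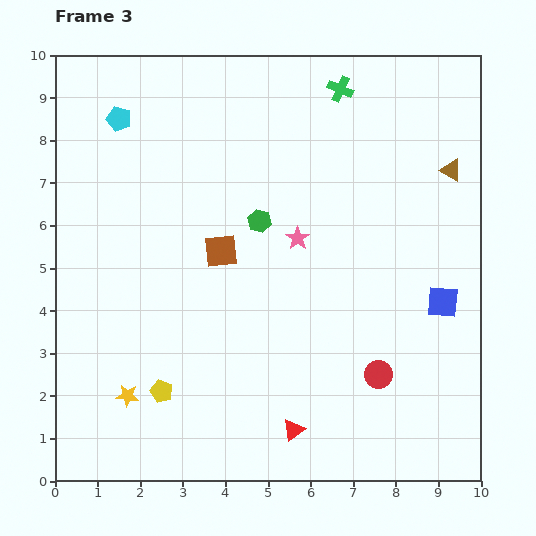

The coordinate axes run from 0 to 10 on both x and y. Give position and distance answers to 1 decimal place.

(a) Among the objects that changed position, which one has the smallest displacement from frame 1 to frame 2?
the red circle

(moved 0.6)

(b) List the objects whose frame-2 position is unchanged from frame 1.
the brown triangle, the green hexagon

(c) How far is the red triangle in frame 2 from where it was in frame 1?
0.9

The red triangle moved from (4.1, 1.2) to (4.8, 0.6), a distance of √(0.7² + 0.6²) ≈ 0.9.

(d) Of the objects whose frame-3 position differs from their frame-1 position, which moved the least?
the green cross

(moved 0.8)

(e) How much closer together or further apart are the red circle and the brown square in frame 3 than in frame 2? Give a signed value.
+0.6

Distance in frame 2: 4.1. Distance in frame 3: 4.7.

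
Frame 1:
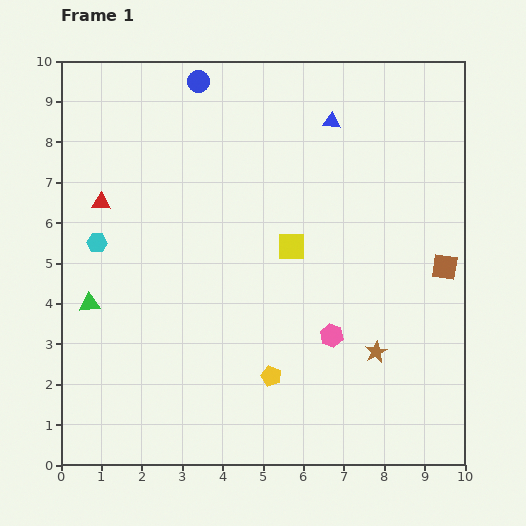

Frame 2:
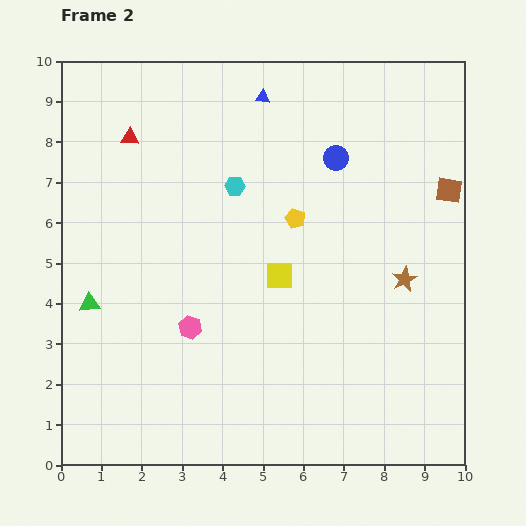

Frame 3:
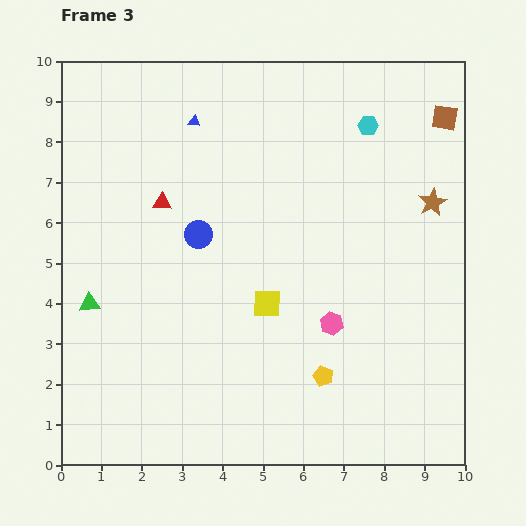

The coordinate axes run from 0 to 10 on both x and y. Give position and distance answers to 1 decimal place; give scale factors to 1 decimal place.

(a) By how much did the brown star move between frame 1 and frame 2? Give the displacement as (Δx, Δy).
(0.7, 1.8)

The brown star was at (7.8, 2.8) in frame 1 and (8.5, 4.6) in frame 2.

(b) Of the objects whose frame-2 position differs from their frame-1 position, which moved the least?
the yellow square

(moved 0.8)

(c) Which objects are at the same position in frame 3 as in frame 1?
the green triangle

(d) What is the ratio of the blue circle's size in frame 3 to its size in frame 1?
1.3×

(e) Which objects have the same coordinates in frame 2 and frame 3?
the green triangle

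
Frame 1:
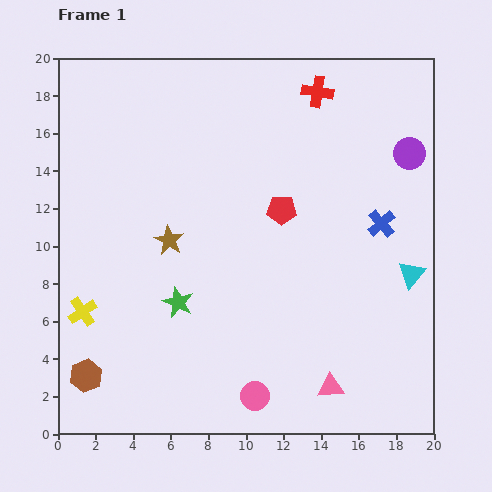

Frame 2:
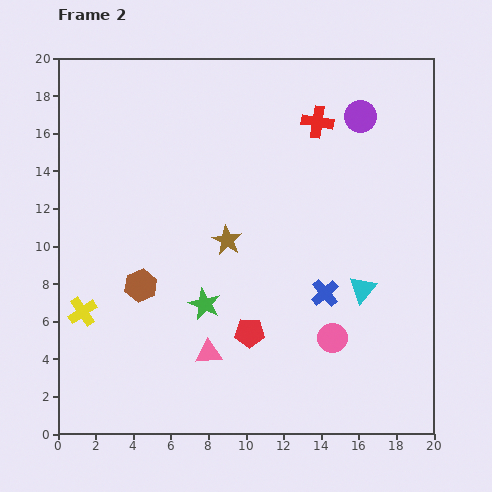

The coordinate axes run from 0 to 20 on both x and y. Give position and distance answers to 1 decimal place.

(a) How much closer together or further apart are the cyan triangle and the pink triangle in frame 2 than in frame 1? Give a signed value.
+1.5

Distance in frame 1: 7.4. Distance in frame 2: 8.9.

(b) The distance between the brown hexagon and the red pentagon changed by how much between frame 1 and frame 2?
-7.3

Distance in frame 1: 13.6. Distance in frame 2: 6.3.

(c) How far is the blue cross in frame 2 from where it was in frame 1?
4.8

The blue cross moved from (17.2, 11.2) to (14.2, 7.5), a distance of √(3.0² + 3.7²) ≈ 4.8.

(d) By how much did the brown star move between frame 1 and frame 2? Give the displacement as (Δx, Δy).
(3.1, 0.0)

The brown star was at (5.9, 10.3) in frame 1 and (9.0, 10.3) in frame 2.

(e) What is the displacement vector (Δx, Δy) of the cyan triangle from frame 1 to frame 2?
(-2.6, -0.8)

The cyan triangle was at (18.8, 8.5) in frame 1 and (16.2, 7.7) in frame 2.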